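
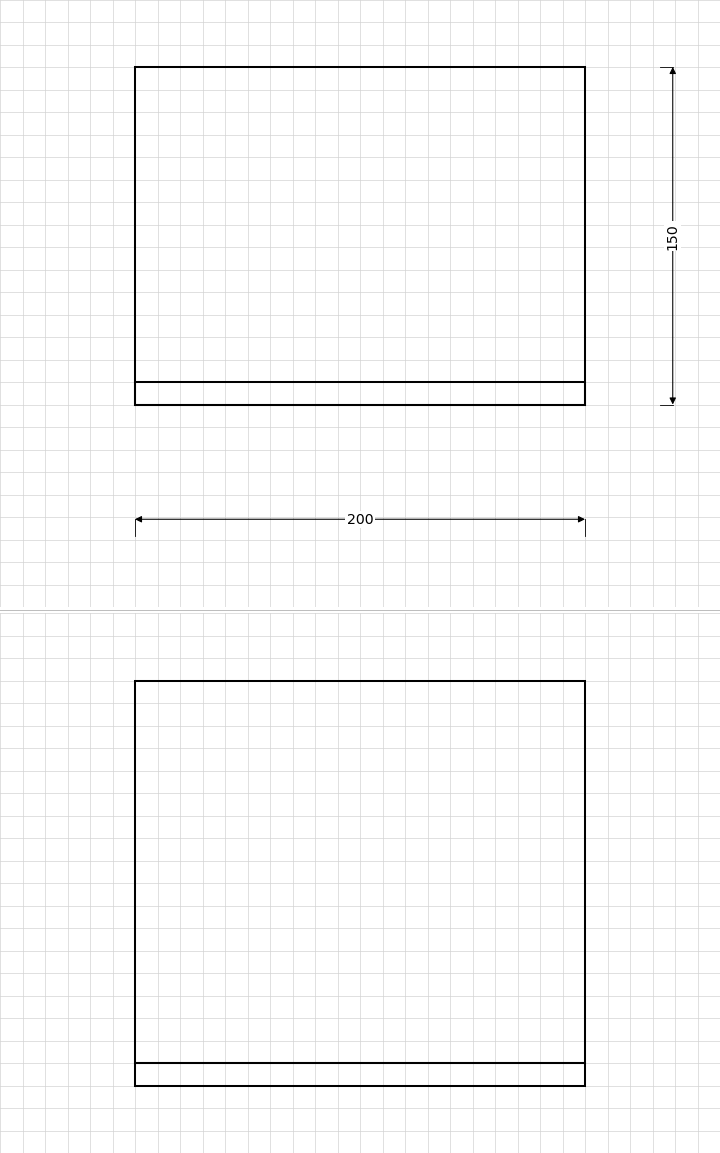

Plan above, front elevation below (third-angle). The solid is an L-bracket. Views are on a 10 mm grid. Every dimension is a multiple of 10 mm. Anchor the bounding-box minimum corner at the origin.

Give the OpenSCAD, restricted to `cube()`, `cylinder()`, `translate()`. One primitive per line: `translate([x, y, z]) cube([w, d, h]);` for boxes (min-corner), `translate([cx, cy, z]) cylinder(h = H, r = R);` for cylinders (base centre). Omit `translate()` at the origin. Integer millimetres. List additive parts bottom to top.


cube([200, 150, 10]);
translate([0, 0, 10]) cube([200, 10, 170]);


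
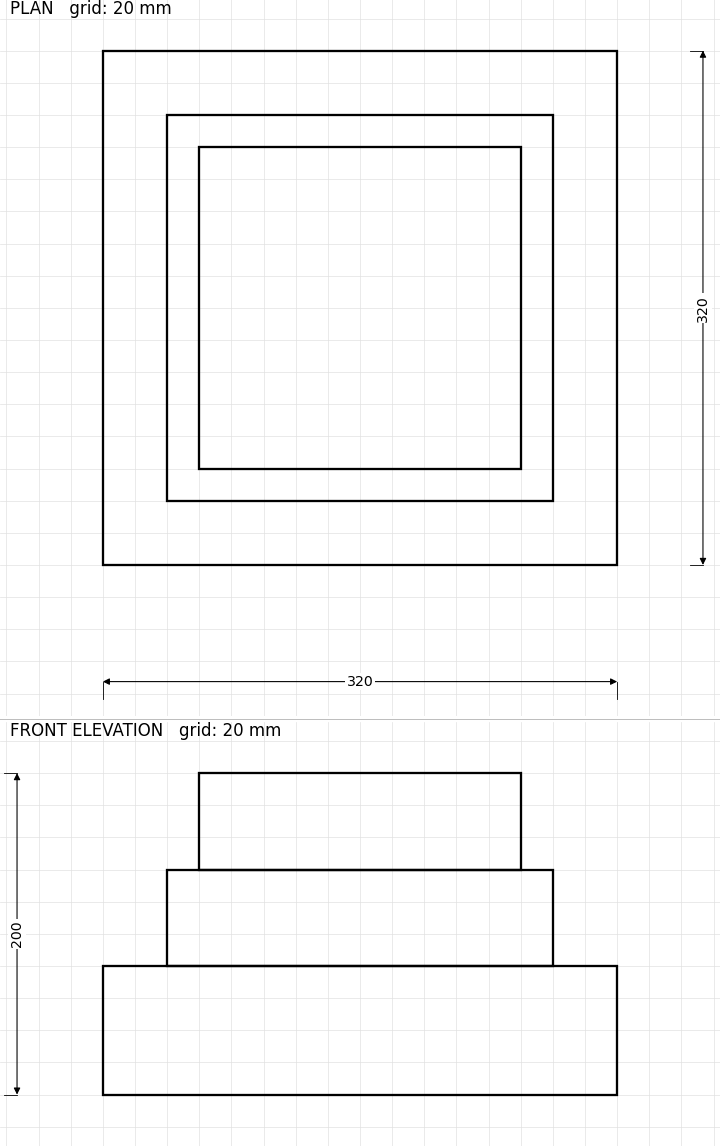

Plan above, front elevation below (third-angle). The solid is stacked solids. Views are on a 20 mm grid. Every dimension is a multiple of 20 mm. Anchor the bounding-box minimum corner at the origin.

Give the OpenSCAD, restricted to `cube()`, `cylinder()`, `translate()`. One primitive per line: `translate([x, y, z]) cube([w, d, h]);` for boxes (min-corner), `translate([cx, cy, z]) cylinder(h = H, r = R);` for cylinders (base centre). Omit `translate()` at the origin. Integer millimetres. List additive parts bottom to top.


cube([320, 320, 80]);
translate([40, 40, 80]) cube([240, 240, 60]);
translate([60, 60, 140]) cube([200, 200, 60]);


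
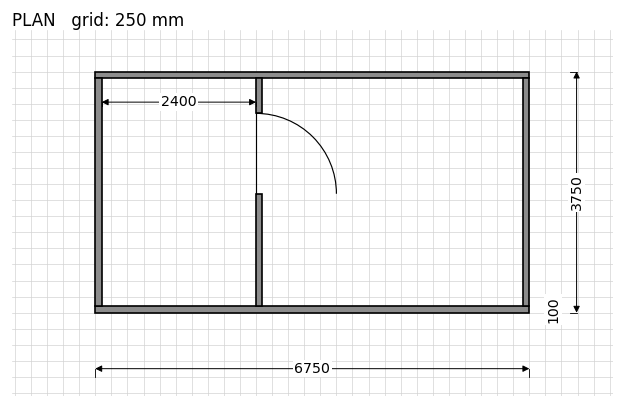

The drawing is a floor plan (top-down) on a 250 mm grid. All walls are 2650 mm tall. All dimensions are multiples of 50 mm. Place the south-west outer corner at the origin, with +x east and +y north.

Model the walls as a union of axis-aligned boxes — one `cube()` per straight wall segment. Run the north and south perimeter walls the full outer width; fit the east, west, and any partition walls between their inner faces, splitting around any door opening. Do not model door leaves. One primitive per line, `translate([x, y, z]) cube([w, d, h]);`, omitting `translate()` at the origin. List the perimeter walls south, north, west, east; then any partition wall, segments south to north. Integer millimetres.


cube([6750, 100, 2650]);
translate([0, 3650, 0]) cube([6750, 100, 2650]);
translate([0, 100, 0]) cube([100, 3550, 2650]);
translate([6650, 100, 0]) cube([100, 3550, 2650]);
translate([2500, 100, 0]) cube([100, 1750, 2650]);
translate([2500, 3100, 0]) cube([100, 550, 2650]);


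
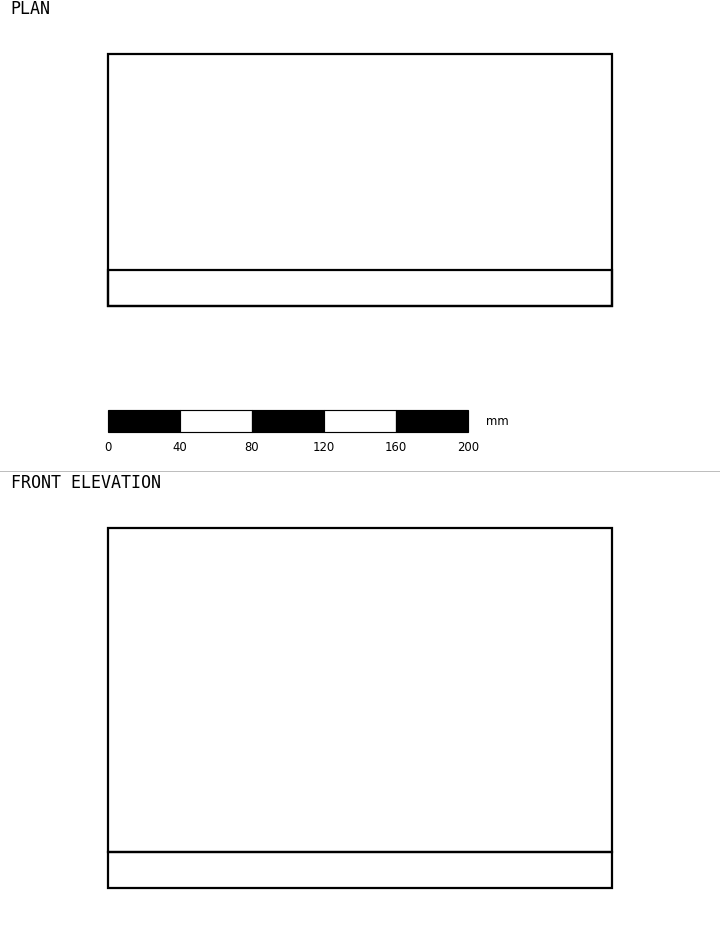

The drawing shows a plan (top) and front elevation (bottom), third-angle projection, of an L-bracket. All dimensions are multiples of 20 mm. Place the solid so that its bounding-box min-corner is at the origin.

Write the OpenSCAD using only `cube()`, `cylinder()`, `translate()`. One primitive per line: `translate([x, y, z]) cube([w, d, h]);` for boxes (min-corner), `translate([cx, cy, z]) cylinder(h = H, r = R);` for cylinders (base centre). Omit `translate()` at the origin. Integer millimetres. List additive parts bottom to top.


cube([280, 140, 20]);
translate([0, 0, 20]) cube([280, 20, 180]);


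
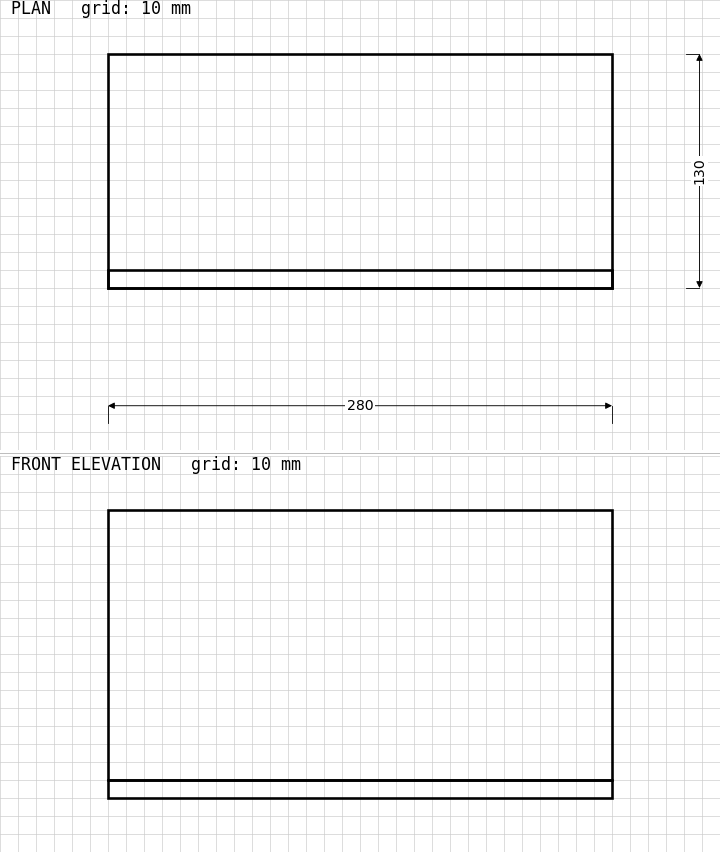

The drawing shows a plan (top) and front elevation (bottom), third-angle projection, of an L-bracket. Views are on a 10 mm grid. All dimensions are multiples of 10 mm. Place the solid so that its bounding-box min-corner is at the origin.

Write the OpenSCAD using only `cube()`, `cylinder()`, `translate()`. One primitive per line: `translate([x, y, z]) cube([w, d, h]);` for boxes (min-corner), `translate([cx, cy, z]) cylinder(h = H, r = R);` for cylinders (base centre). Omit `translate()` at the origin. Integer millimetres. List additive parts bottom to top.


cube([280, 130, 10]);
translate([0, 0, 10]) cube([280, 10, 150]);


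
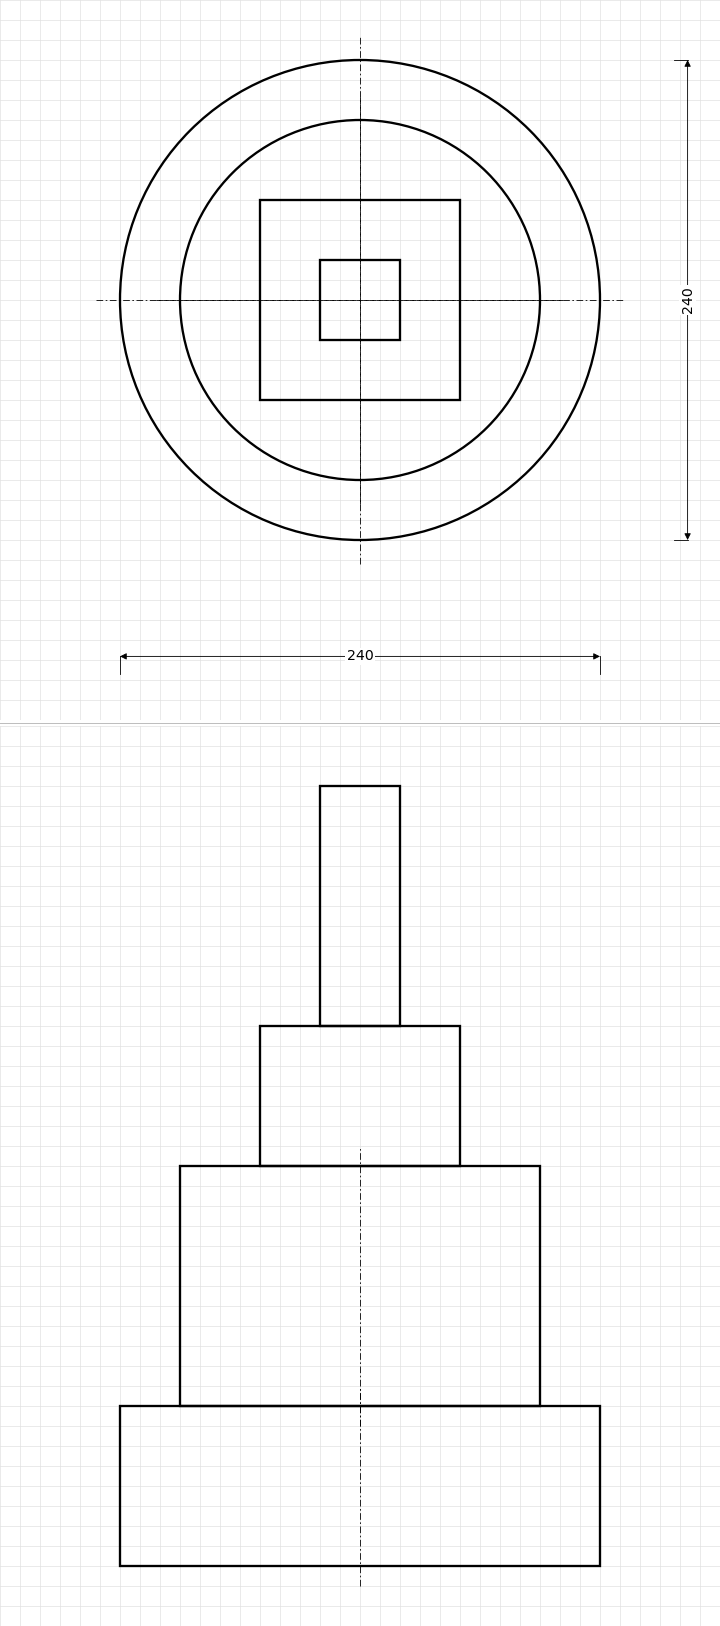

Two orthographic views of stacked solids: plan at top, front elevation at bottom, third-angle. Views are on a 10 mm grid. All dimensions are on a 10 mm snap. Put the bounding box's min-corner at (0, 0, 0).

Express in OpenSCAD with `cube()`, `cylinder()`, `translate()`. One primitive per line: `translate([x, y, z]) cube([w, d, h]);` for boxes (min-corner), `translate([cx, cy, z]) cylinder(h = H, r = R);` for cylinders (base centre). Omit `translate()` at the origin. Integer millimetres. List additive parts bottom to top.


translate([120, 120, 0]) cylinder(h = 80, r = 120);
translate([120, 120, 80]) cylinder(h = 120, r = 90);
translate([70, 70, 200]) cube([100, 100, 70]);
translate([100, 100, 270]) cube([40, 40, 120]);


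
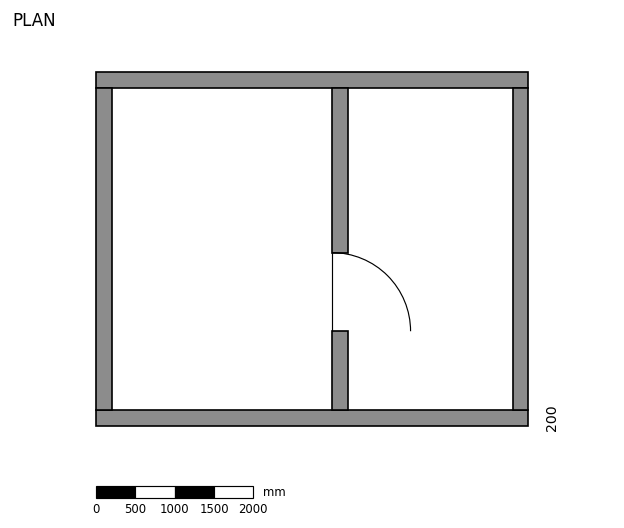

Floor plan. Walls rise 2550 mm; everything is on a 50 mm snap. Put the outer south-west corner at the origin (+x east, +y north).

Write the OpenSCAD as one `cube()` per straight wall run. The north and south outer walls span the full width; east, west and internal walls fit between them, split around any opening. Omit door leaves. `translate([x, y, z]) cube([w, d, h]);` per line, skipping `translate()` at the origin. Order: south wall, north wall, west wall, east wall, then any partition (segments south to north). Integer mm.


cube([5500, 200, 2550]);
translate([0, 4300, 0]) cube([5500, 200, 2550]);
translate([0, 200, 0]) cube([200, 4100, 2550]);
translate([5300, 200, 0]) cube([200, 4100, 2550]);
translate([3000, 200, 0]) cube([200, 1000, 2550]);
translate([3000, 2200, 0]) cube([200, 2100, 2550]);


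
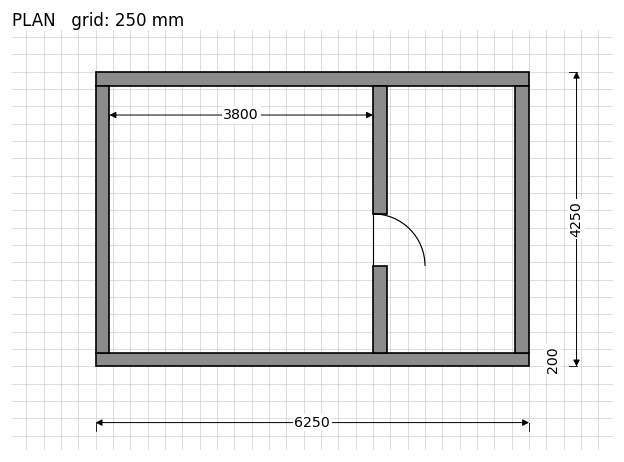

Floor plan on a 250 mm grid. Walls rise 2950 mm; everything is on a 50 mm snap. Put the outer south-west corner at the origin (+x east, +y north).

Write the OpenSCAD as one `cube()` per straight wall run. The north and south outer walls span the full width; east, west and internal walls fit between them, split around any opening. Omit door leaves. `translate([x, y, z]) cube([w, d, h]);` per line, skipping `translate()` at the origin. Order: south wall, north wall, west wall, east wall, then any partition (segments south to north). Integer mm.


cube([6250, 200, 2950]);
translate([0, 4050, 0]) cube([6250, 200, 2950]);
translate([0, 200, 0]) cube([200, 3850, 2950]);
translate([6050, 200, 0]) cube([200, 3850, 2950]);
translate([4000, 200, 0]) cube([200, 1250, 2950]);
translate([4000, 2200, 0]) cube([200, 1850, 2950]);


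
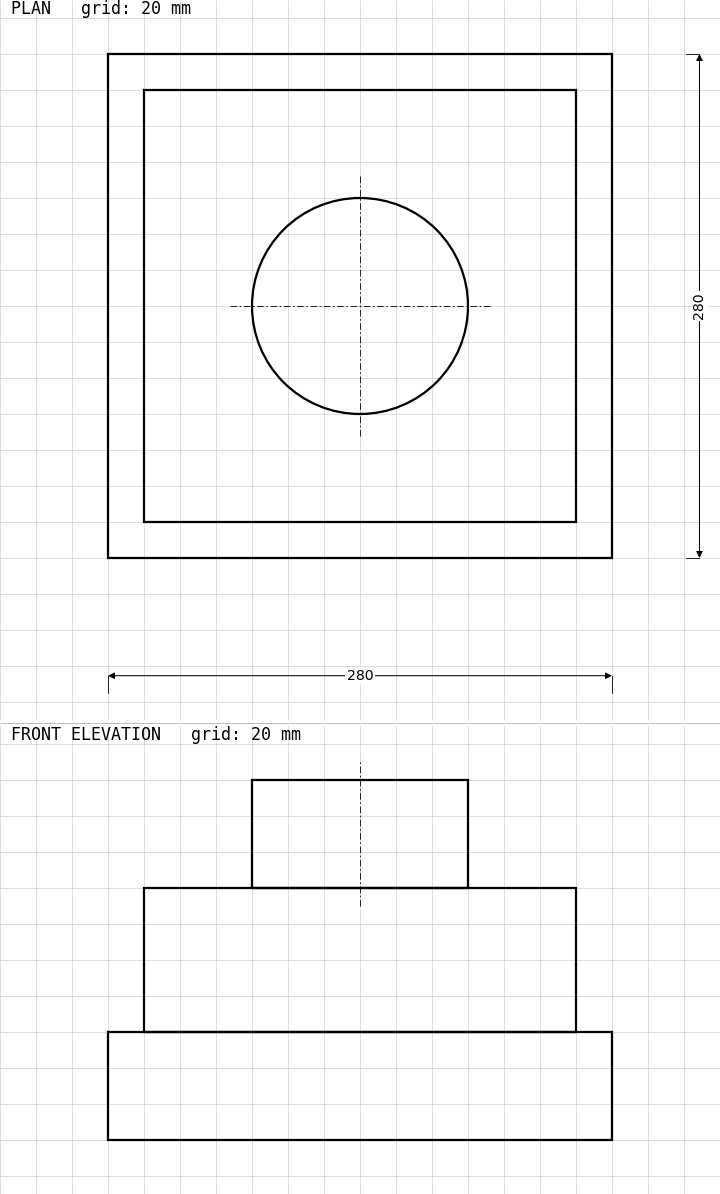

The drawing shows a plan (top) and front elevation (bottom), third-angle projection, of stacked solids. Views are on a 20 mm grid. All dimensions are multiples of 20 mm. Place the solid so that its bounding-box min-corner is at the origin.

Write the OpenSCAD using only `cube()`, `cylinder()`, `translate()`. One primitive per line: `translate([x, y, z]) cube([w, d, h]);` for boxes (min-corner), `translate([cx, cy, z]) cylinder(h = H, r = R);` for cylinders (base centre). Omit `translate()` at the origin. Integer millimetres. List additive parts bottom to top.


cube([280, 280, 60]);
translate([20, 20, 60]) cube([240, 240, 80]);
translate([140, 140, 140]) cylinder(h = 60, r = 60);


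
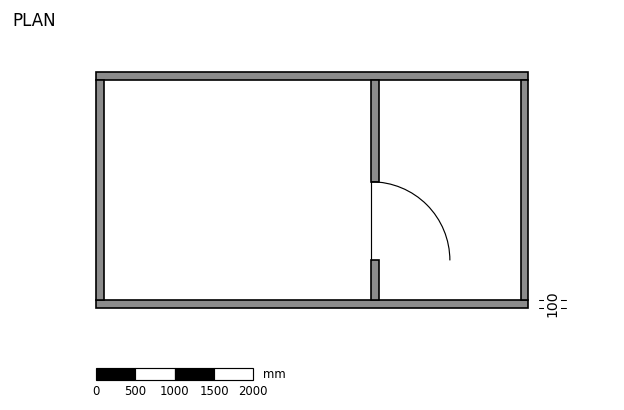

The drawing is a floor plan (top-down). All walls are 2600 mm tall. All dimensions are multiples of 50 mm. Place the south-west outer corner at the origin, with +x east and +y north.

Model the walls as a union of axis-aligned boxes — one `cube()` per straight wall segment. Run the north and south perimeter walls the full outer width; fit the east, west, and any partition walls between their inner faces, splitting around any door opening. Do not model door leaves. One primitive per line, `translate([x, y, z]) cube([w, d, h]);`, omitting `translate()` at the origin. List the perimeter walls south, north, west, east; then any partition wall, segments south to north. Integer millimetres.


cube([5500, 100, 2600]);
translate([0, 2900, 0]) cube([5500, 100, 2600]);
translate([0, 100, 0]) cube([100, 2800, 2600]);
translate([5400, 100, 0]) cube([100, 2800, 2600]);
translate([3500, 100, 0]) cube([100, 500, 2600]);
translate([3500, 1600, 0]) cube([100, 1300, 2600]);


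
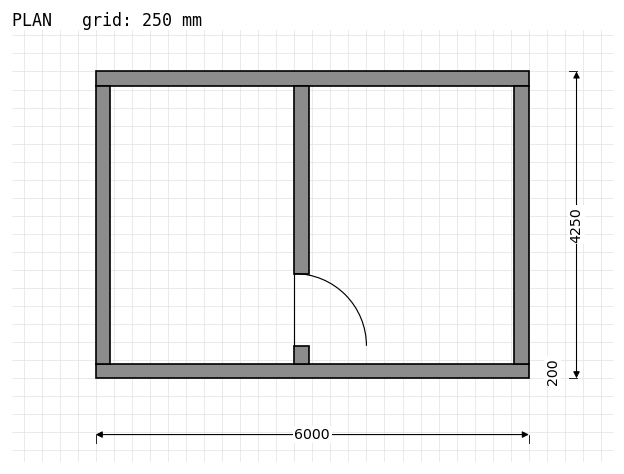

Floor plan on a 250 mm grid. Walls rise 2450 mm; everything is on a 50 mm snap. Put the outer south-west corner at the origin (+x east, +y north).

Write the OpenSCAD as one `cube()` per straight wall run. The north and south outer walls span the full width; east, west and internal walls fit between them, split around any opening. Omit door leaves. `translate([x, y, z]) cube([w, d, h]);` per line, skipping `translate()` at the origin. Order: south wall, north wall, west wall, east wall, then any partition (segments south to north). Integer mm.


cube([6000, 200, 2450]);
translate([0, 4050, 0]) cube([6000, 200, 2450]);
translate([0, 200, 0]) cube([200, 3850, 2450]);
translate([5800, 200, 0]) cube([200, 3850, 2450]);
translate([2750, 200, 0]) cube([200, 250, 2450]);
translate([2750, 1450, 0]) cube([200, 2600, 2450]);


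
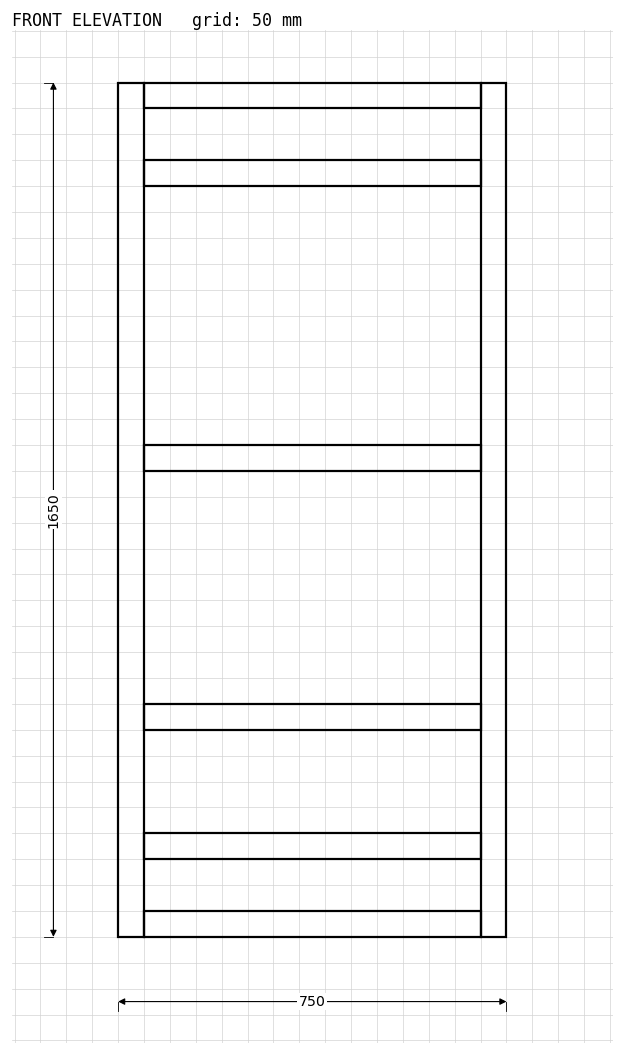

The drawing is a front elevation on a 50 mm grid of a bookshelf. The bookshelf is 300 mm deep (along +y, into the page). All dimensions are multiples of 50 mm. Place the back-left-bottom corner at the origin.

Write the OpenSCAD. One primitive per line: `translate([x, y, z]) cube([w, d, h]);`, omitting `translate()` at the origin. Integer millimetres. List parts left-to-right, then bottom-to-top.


cube([50, 300, 1650]);
translate([50, 0, 0]) cube([650, 300, 50]);
translate([50, 0, 150]) cube([650, 300, 50]);
translate([50, 0, 400]) cube([650, 300, 50]);
translate([50, 0, 900]) cube([650, 300, 50]);
translate([50, 0, 1450]) cube([650, 300, 50]);
translate([50, 0, 1600]) cube([650, 300, 50]);
translate([700, 0, 0]) cube([50, 300, 1650]);


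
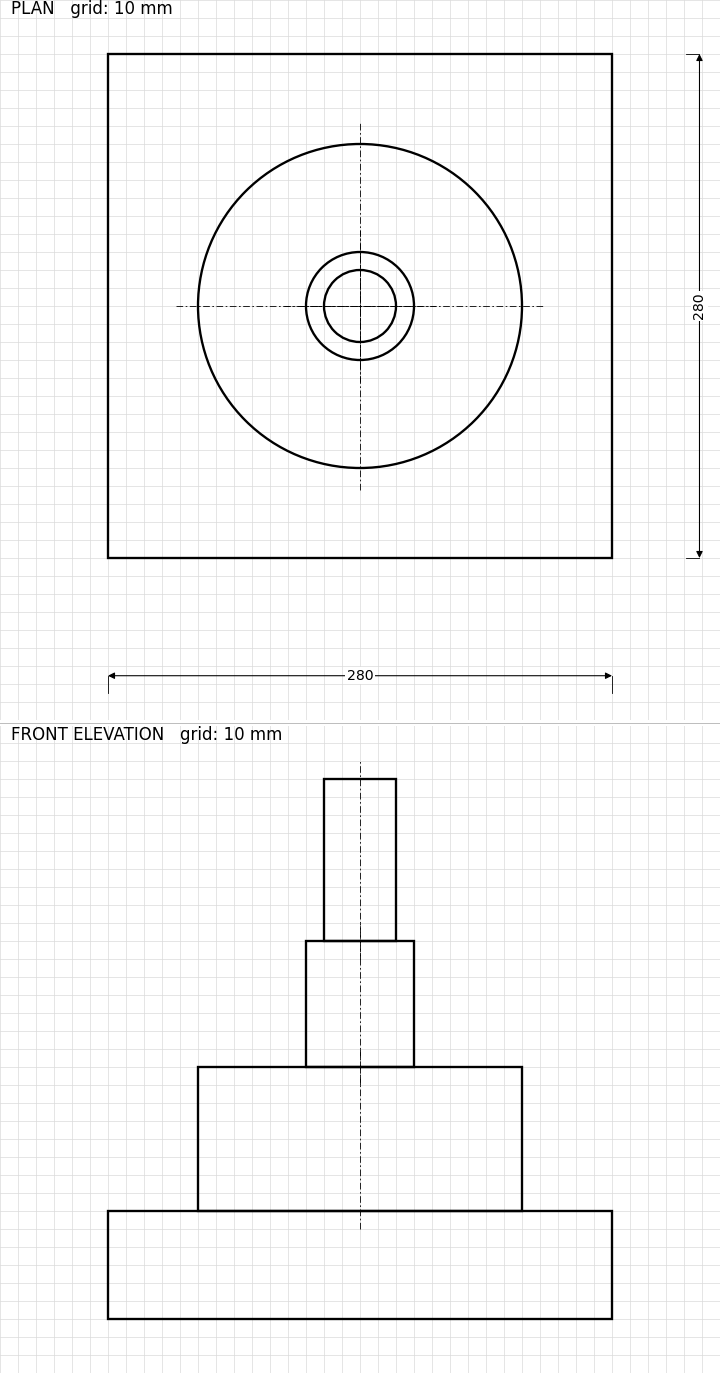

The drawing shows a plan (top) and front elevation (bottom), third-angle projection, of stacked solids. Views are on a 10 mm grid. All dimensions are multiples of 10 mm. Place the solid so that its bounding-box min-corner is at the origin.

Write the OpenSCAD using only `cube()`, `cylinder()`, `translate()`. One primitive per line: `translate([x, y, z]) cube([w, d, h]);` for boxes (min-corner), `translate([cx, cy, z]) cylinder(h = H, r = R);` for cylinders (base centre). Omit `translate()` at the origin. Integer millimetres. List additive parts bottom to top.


cube([280, 280, 60]);
translate([140, 140, 60]) cylinder(h = 80, r = 90);
translate([140, 140, 140]) cylinder(h = 70, r = 30);
translate([140, 140, 210]) cylinder(h = 90, r = 20);


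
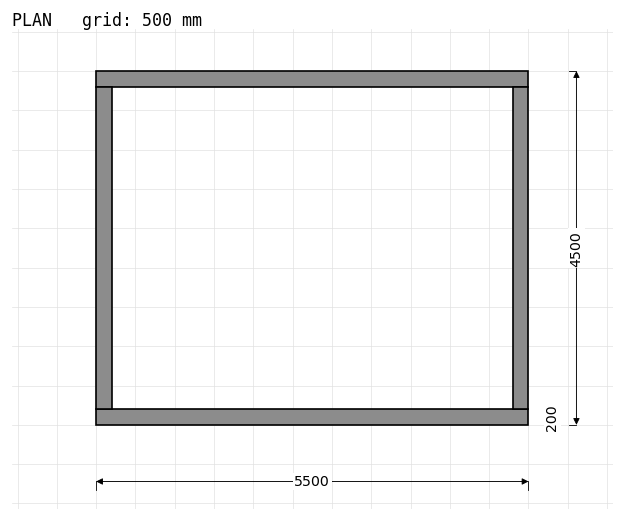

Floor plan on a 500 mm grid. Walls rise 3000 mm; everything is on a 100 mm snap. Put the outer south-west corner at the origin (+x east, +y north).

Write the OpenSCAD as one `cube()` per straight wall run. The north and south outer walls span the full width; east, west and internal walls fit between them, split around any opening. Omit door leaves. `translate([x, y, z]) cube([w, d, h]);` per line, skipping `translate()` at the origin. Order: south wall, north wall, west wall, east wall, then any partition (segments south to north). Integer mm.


cube([5500, 200, 3000]);
translate([0, 4300, 0]) cube([5500, 200, 3000]);
translate([0, 200, 0]) cube([200, 4100, 3000]);
translate([5300, 200, 0]) cube([200, 4100, 3000]);


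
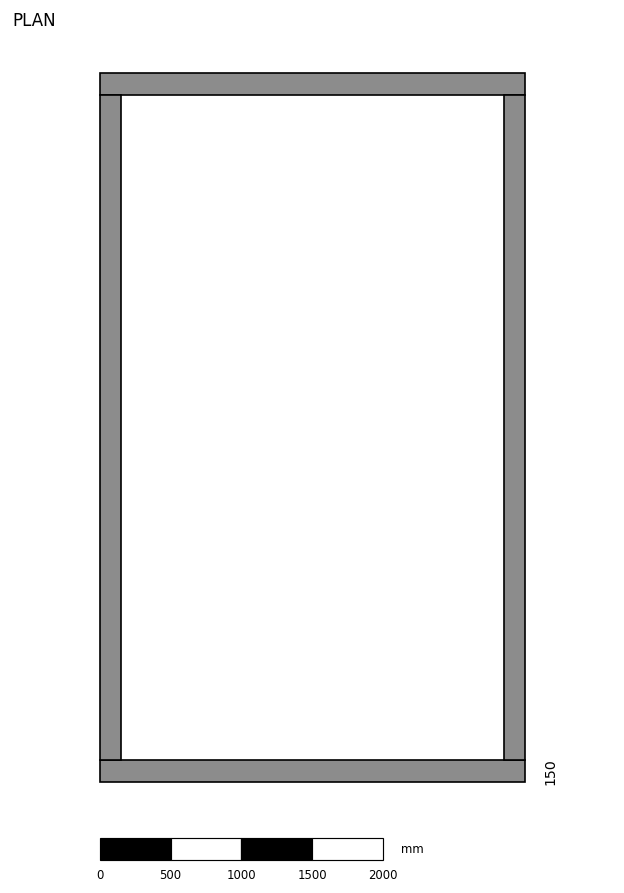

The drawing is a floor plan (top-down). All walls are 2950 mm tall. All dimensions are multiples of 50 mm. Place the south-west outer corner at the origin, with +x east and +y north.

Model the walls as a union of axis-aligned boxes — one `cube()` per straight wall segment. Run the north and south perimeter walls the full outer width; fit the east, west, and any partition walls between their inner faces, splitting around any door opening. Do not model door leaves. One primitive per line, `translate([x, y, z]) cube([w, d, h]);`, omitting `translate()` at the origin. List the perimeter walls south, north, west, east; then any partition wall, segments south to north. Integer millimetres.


cube([3000, 150, 2950]);
translate([0, 4850, 0]) cube([3000, 150, 2950]);
translate([0, 150, 0]) cube([150, 4700, 2950]);
translate([2850, 150, 0]) cube([150, 4700, 2950]);


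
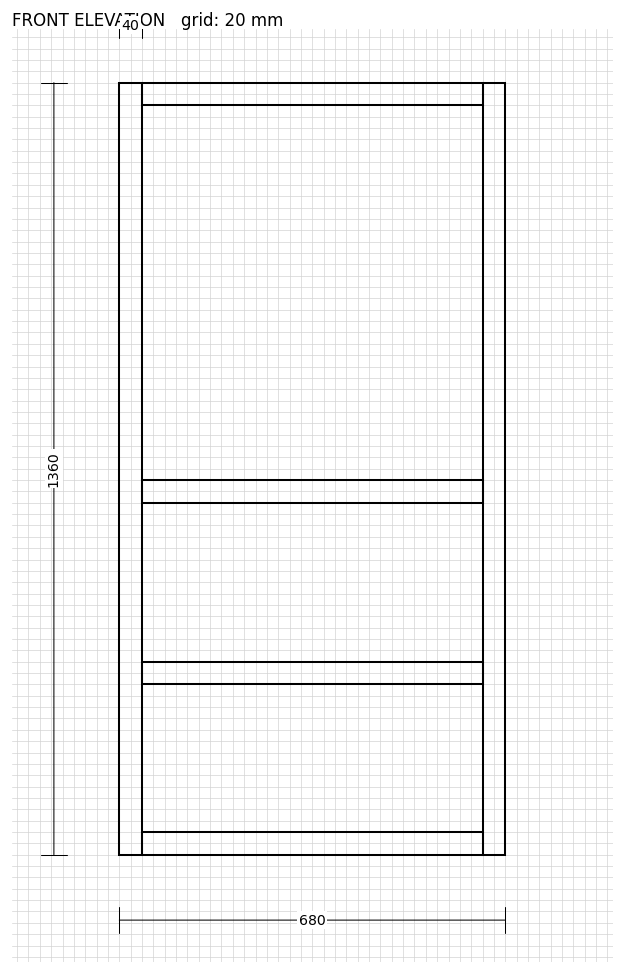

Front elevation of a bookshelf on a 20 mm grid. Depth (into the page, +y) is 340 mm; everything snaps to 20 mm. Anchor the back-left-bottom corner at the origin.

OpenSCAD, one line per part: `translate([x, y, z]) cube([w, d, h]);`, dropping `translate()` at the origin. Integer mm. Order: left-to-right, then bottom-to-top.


cube([40, 340, 1360]);
translate([40, 0, 0]) cube([600, 340, 40]);
translate([40, 0, 300]) cube([600, 340, 40]);
translate([40, 0, 620]) cube([600, 340, 40]);
translate([40, 0, 1320]) cube([600, 340, 40]);
translate([640, 0, 0]) cube([40, 340, 1360]);


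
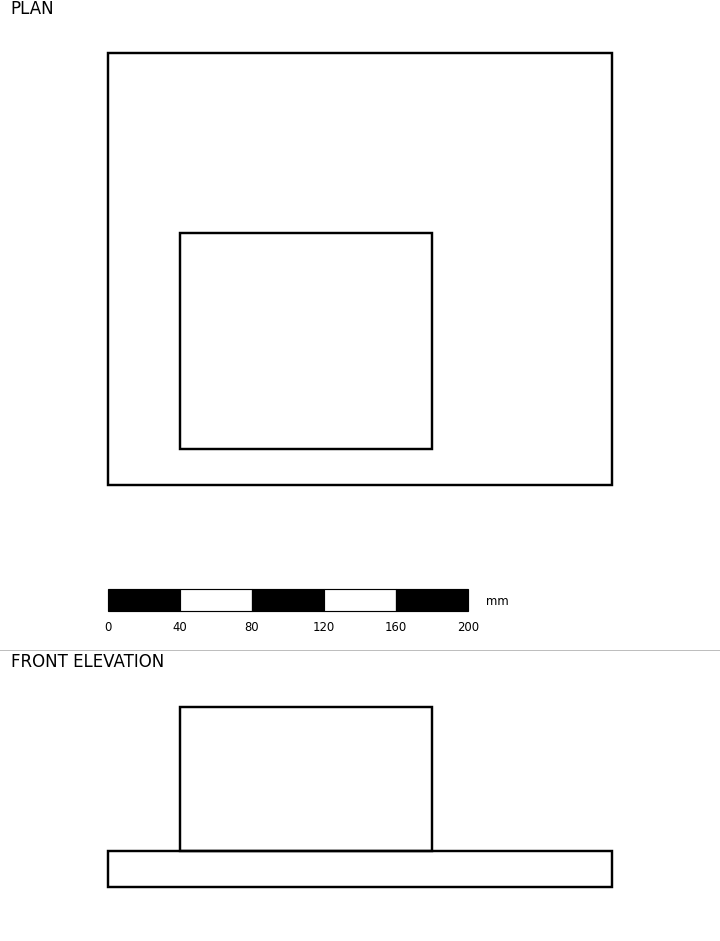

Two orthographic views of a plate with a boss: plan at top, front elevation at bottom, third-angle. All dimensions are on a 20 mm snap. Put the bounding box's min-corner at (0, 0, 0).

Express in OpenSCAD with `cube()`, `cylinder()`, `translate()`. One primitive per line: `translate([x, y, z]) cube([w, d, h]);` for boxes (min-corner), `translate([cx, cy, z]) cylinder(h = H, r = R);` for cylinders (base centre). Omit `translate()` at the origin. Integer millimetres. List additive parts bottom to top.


cube([280, 240, 20]);
translate([40, 20, 20]) cube([140, 120, 80]);


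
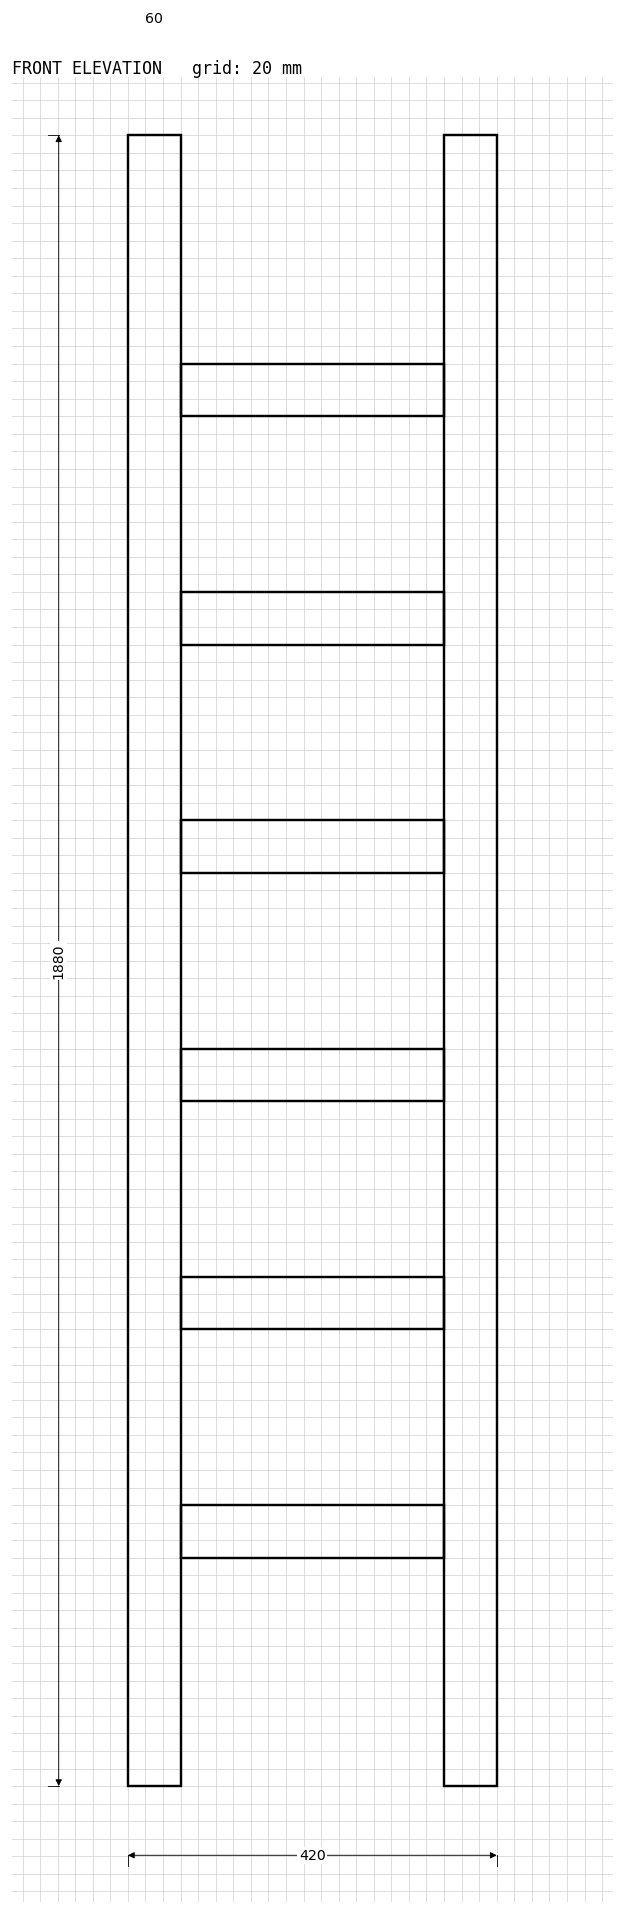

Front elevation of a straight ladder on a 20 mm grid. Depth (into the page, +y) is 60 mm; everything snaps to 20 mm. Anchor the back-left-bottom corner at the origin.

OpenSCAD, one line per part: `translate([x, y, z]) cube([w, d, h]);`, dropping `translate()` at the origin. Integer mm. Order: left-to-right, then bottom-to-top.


cube([60, 60, 1880]);
translate([60, 0, 260]) cube([300, 60, 60]);
translate([60, 0, 520]) cube([300, 60, 60]);
translate([60, 0, 780]) cube([300, 60, 60]);
translate([60, 0, 1040]) cube([300, 60, 60]);
translate([60, 0, 1300]) cube([300, 60, 60]);
translate([60, 0, 1560]) cube([300, 60, 60]);
translate([360, 0, 0]) cube([60, 60, 1880]);


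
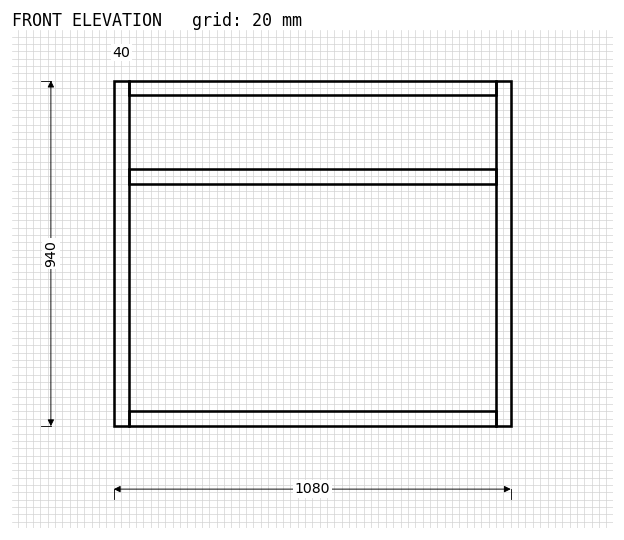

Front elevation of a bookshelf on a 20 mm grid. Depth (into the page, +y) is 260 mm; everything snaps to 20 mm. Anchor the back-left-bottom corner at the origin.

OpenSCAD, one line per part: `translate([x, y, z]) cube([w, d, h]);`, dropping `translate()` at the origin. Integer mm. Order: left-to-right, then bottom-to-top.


cube([40, 260, 940]);
translate([40, 0, 0]) cube([1000, 260, 40]);
translate([40, 0, 660]) cube([1000, 260, 40]);
translate([40, 0, 900]) cube([1000, 260, 40]);
translate([1040, 0, 0]) cube([40, 260, 940]);


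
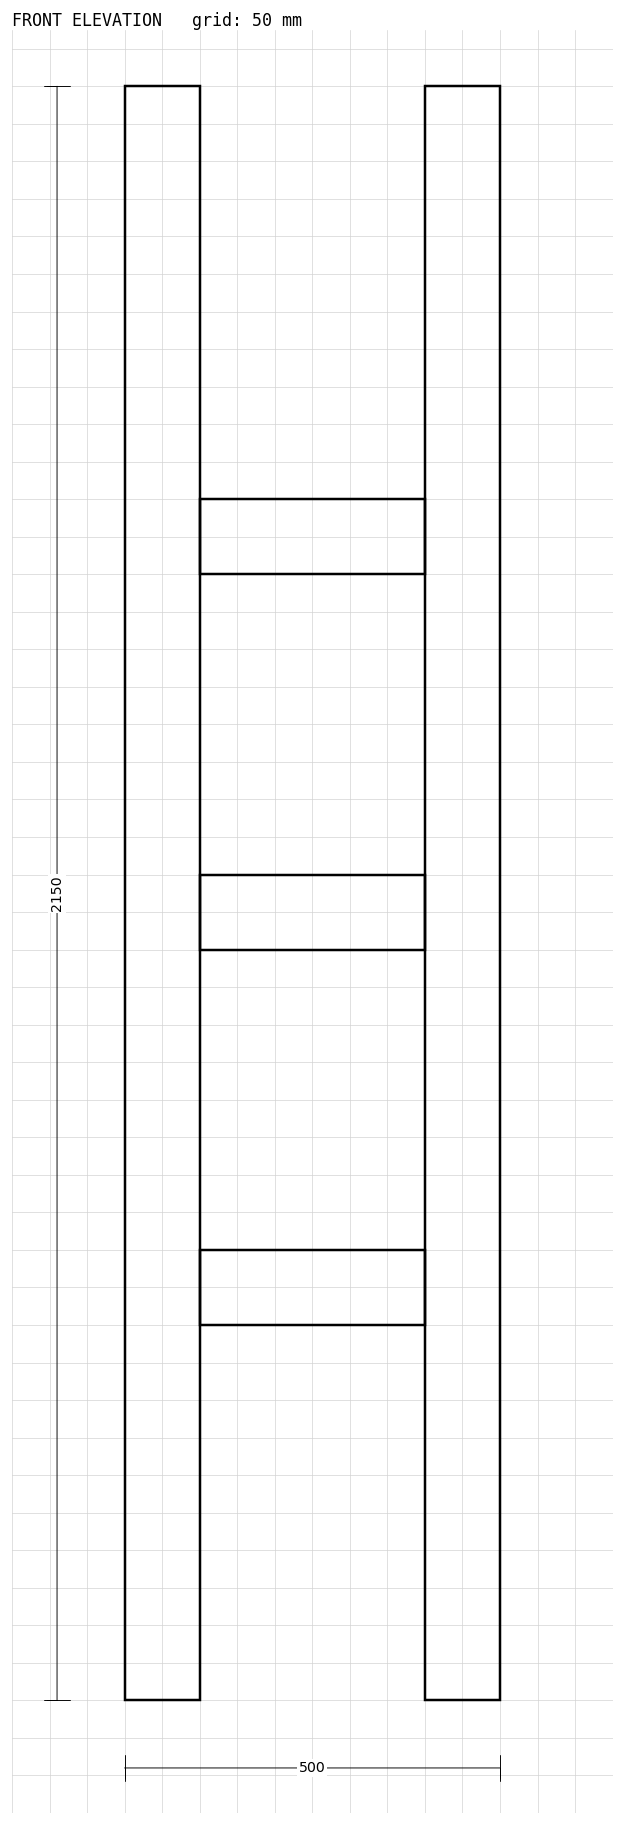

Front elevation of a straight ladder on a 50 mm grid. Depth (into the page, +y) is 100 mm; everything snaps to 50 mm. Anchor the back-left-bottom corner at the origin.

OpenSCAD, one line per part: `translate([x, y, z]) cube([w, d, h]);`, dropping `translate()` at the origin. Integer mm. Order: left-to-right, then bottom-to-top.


cube([100, 100, 2150]);
translate([100, 0, 500]) cube([300, 100, 100]);
translate([100, 0, 1000]) cube([300, 100, 100]);
translate([100, 0, 1500]) cube([300, 100, 100]);
translate([400, 0, 0]) cube([100, 100, 2150]);


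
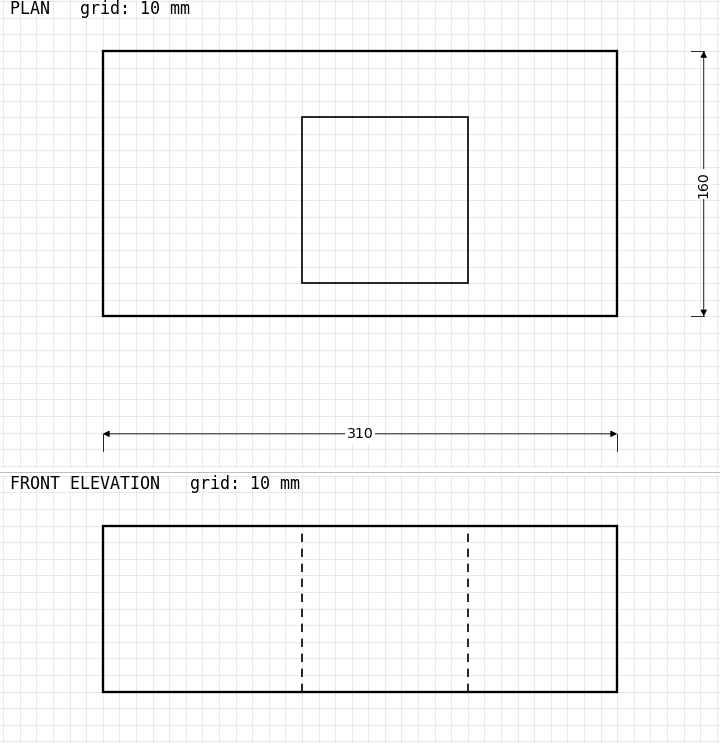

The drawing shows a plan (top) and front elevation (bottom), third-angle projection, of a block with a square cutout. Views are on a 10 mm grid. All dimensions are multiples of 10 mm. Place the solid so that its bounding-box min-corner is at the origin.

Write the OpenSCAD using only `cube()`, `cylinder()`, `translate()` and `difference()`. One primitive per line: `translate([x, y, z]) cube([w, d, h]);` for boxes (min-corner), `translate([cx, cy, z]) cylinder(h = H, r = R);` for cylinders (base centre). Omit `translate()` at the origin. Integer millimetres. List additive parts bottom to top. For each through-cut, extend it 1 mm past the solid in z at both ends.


difference() {
  cube([310, 160, 100]);
  translate([120, 20, -1]) cube([100, 100, 102]);
}


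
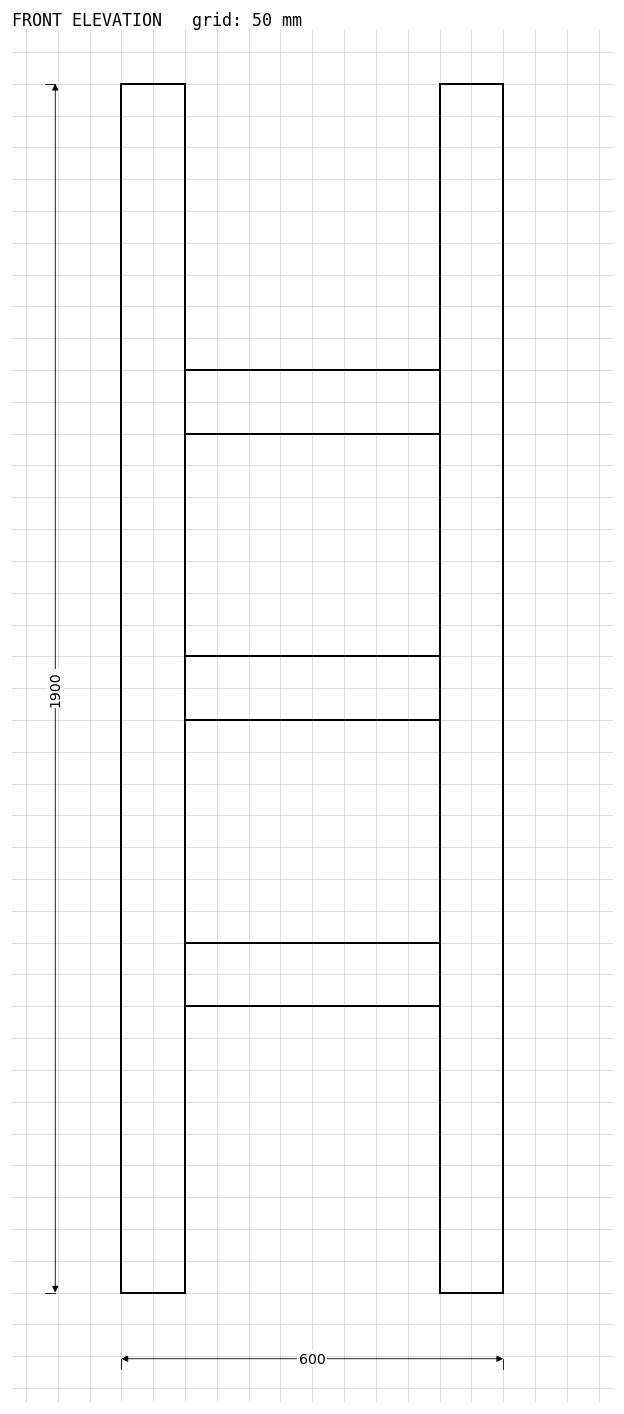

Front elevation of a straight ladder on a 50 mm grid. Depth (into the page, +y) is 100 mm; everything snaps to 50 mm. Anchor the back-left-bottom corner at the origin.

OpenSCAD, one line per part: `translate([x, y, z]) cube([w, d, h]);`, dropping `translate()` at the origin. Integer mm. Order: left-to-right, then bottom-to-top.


cube([100, 100, 1900]);
translate([100, 0, 450]) cube([400, 100, 100]);
translate([100, 0, 900]) cube([400, 100, 100]);
translate([100, 0, 1350]) cube([400, 100, 100]);
translate([500, 0, 0]) cube([100, 100, 1900]);


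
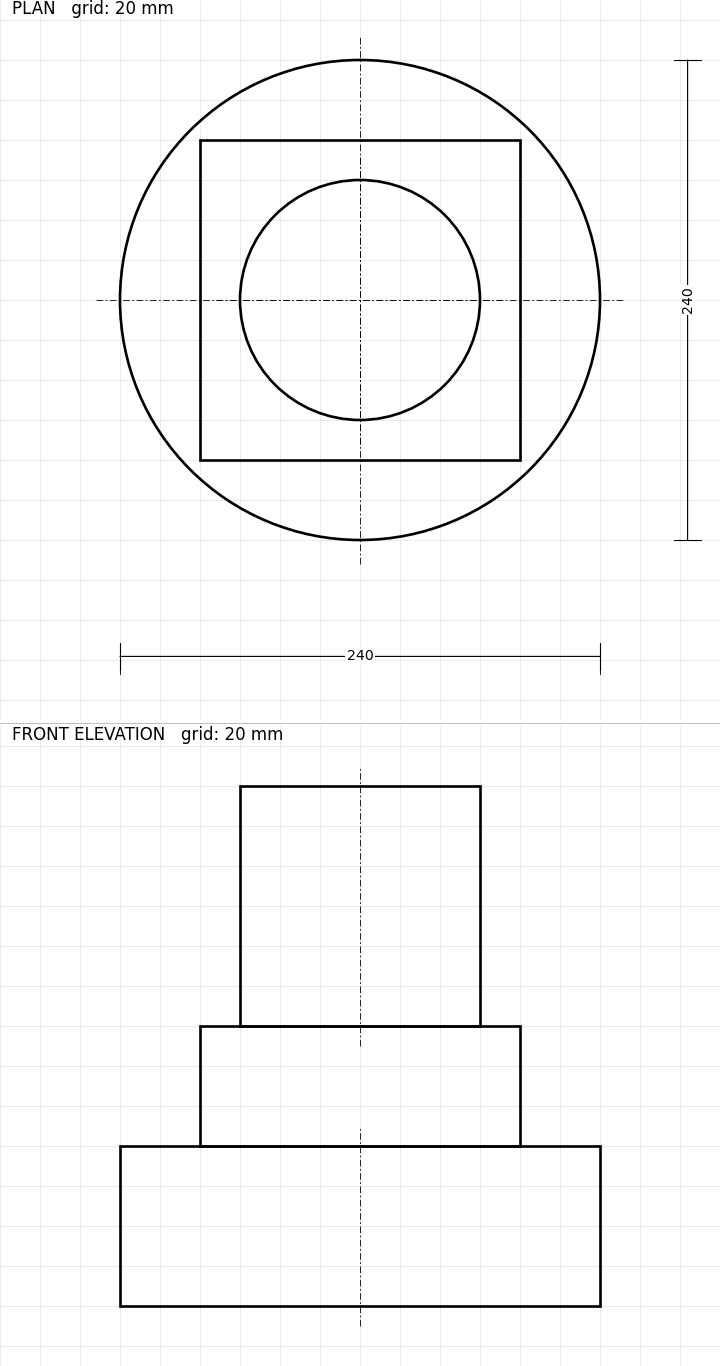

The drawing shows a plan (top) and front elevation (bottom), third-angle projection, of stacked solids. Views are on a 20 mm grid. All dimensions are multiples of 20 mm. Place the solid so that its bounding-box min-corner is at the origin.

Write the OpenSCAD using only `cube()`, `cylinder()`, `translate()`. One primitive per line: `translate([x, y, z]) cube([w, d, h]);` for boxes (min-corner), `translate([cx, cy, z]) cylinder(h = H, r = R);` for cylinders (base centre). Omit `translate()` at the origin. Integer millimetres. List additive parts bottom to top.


translate([120, 120, 0]) cylinder(h = 80, r = 120);
translate([40, 40, 80]) cube([160, 160, 60]);
translate([120, 120, 140]) cylinder(h = 120, r = 60);


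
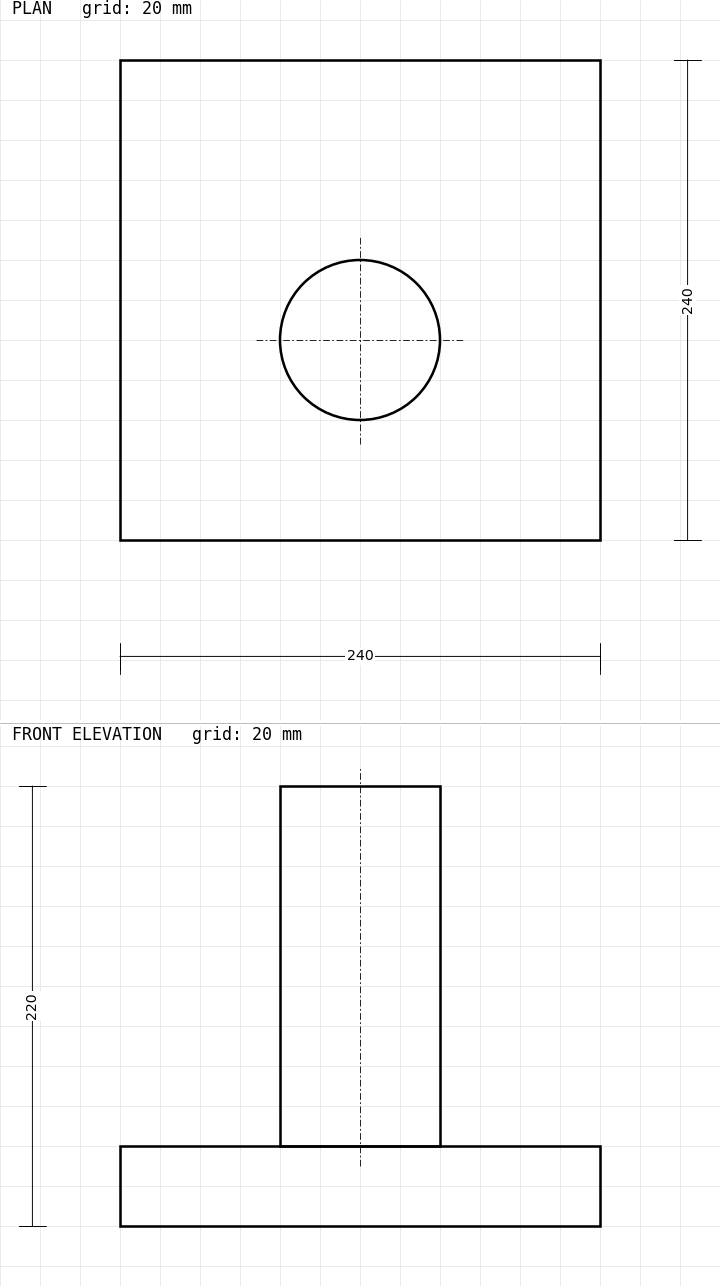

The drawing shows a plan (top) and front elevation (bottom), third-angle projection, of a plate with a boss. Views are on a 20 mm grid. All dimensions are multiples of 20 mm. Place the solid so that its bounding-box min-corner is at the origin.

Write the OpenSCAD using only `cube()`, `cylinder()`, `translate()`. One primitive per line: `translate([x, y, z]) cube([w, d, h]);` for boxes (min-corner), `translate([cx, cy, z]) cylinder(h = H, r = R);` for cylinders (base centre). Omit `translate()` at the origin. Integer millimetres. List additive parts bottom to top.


cube([240, 240, 40]);
translate([120, 100, 40]) cylinder(h = 180, r = 40);


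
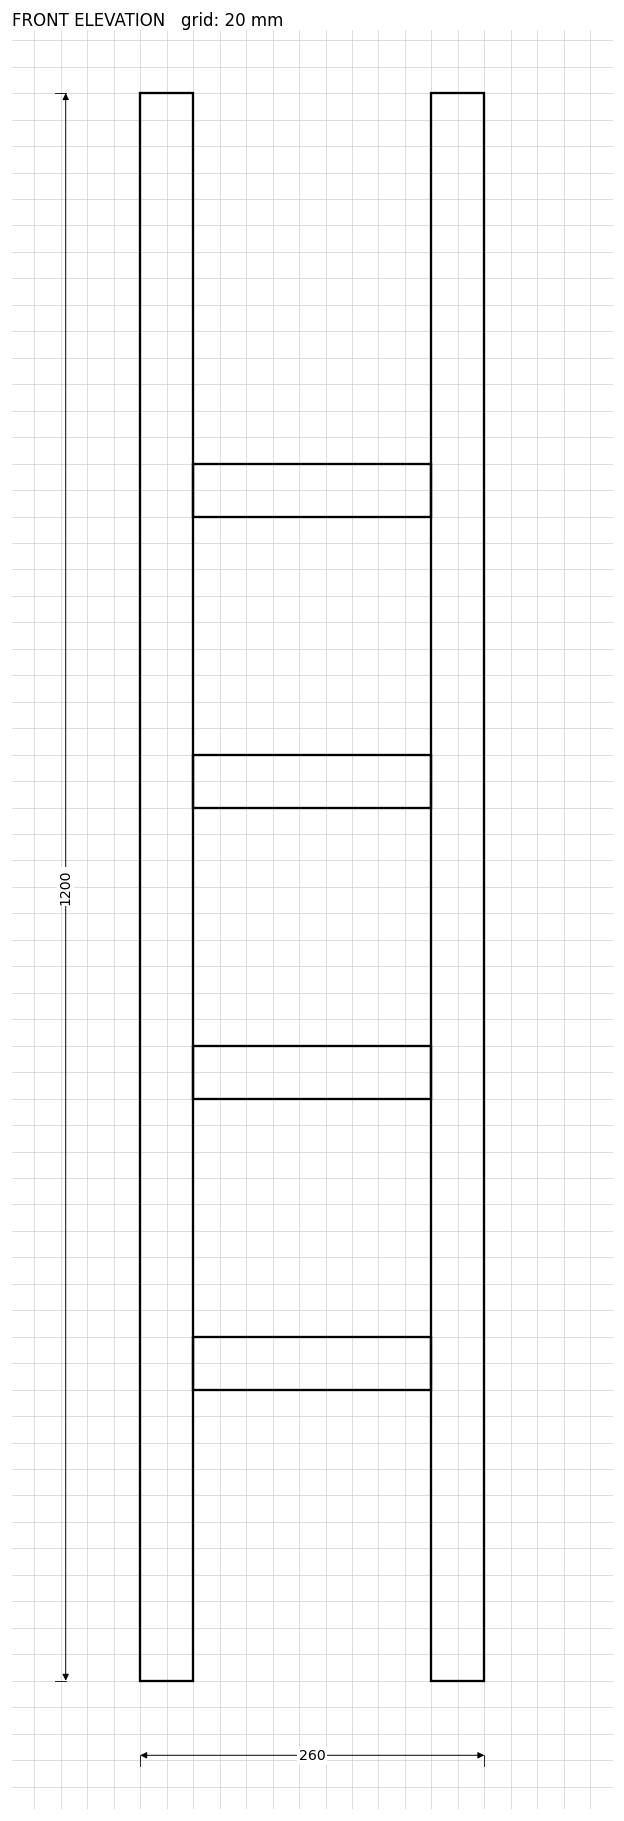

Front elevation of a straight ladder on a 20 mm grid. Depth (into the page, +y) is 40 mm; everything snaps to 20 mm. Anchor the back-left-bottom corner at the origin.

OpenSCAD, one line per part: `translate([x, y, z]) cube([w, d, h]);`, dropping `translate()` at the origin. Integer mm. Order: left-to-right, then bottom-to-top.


cube([40, 40, 1200]);
translate([40, 0, 220]) cube([180, 40, 40]);
translate([40, 0, 440]) cube([180, 40, 40]);
translate([40, 0, 660]) cube([180, 40, 40]);
translate([40, 0, 880]) cube([180, 40, 40]);
translate([220, 0, 0]) cube([40, 40, 1200]);


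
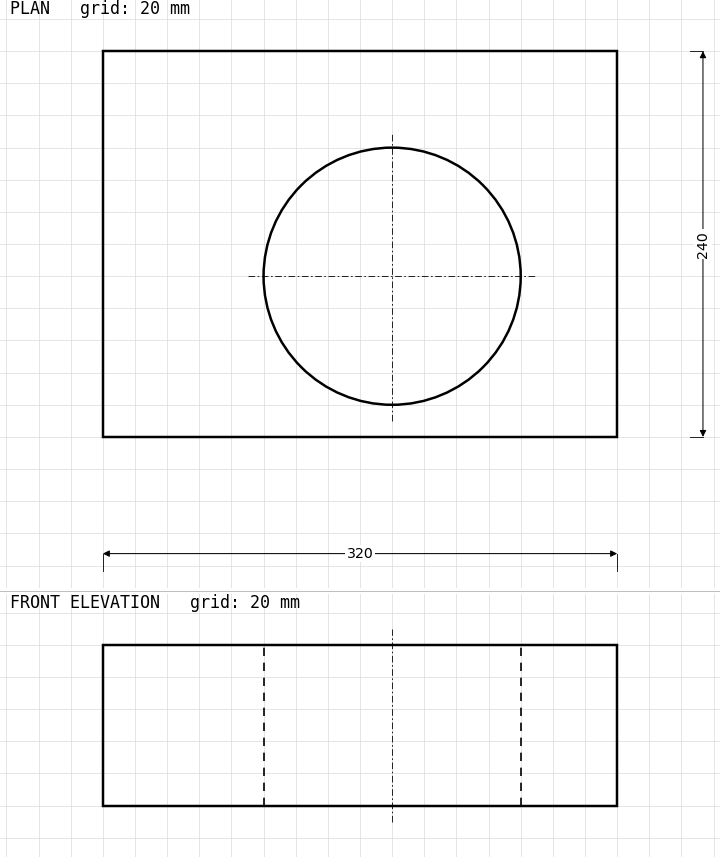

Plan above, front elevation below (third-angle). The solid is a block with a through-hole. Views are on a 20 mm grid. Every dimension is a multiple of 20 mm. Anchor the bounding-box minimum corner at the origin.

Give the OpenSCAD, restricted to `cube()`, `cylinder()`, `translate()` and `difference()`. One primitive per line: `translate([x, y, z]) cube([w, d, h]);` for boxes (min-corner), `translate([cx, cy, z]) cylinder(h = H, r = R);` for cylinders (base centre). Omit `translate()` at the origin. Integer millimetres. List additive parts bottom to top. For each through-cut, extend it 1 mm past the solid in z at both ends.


difference() {
  cube([320, 240, 100]);
  translate([180, 100, -1]) cylinder(h = 102, r = 80);
}


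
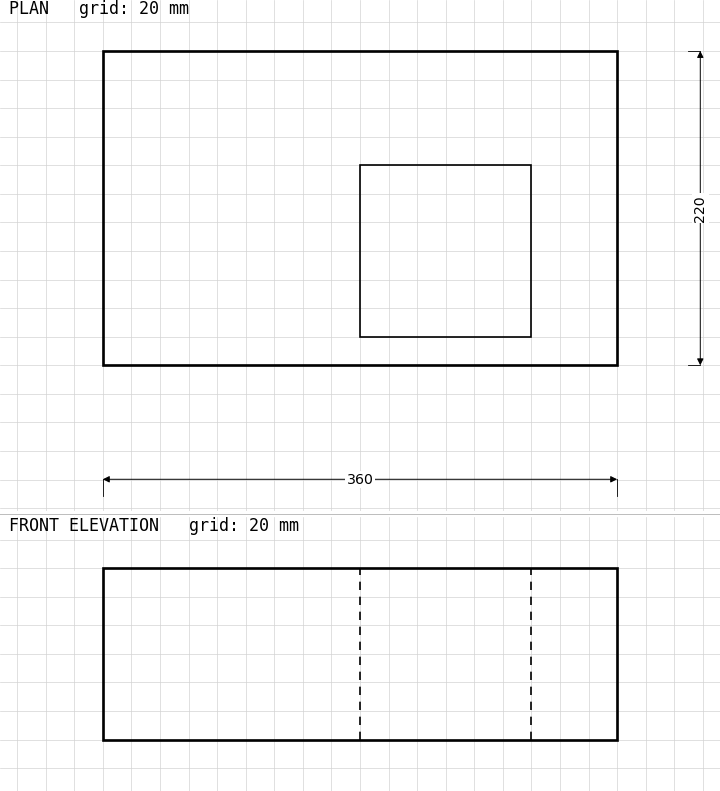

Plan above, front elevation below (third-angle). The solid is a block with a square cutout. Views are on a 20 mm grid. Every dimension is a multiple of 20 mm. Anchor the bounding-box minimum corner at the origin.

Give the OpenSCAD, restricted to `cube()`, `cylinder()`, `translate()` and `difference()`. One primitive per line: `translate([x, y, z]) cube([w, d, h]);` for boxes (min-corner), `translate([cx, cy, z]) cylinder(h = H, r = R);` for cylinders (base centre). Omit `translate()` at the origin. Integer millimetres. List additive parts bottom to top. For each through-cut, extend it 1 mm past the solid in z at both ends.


difference() {
  cube([360, 220, 120]);
  translate([180, 20, -1]) cube([120, 120, 122]);
}


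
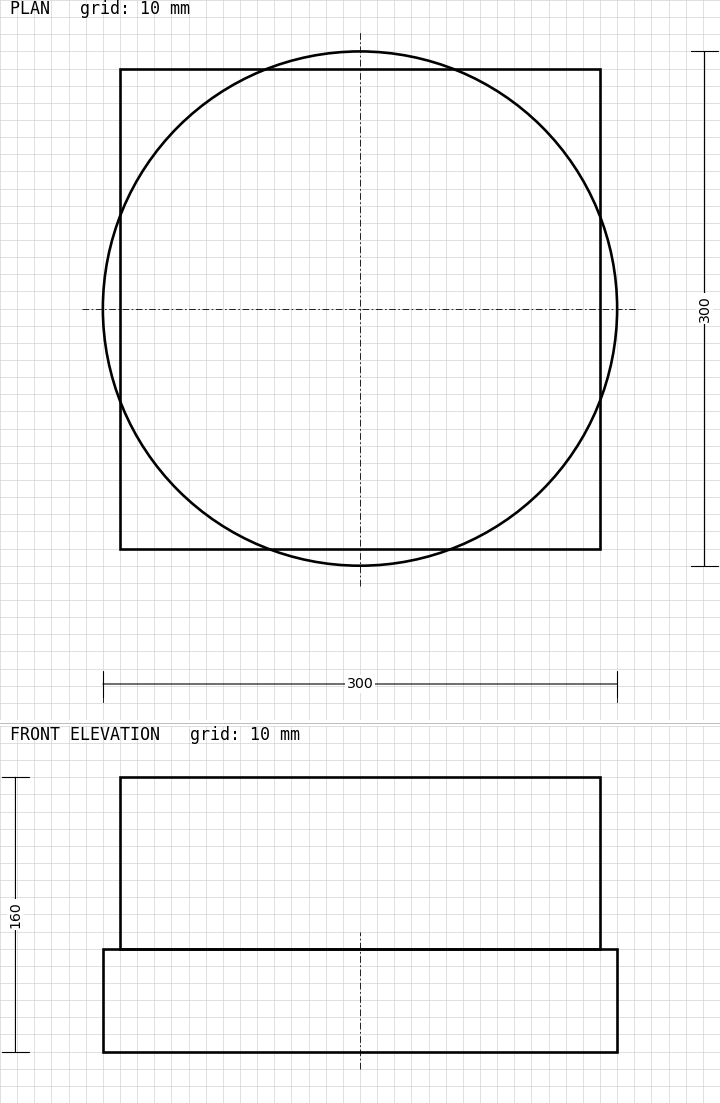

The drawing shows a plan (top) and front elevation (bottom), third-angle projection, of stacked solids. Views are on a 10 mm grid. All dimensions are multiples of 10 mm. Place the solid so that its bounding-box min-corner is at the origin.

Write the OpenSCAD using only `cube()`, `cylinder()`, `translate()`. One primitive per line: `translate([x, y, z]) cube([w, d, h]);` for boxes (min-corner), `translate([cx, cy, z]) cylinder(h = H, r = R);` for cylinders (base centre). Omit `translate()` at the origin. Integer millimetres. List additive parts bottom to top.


translate([150, 150, 0]) cylinder(h = 60, r = 150);
translate([10, 10, 60]) cube([280, 280, 100]);


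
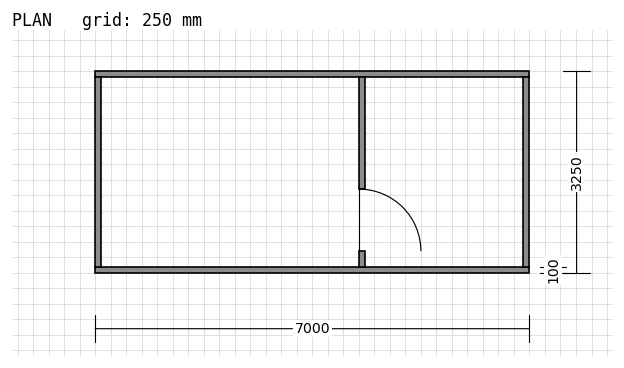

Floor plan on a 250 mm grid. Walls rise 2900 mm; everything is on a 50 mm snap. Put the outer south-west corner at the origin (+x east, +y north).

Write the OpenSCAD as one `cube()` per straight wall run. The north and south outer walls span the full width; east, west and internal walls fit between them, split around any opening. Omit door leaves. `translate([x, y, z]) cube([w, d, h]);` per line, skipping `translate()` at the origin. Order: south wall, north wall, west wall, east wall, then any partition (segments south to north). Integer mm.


cube([7000, 100, 2900]);
translate([0, 3150, 0]) cube([7000, 100, 2900]);
translate([0, 100, 0]) cube([100, 3050, 2900]);
translate([6900, 100, 0]) cube([100, 3050, 2900]);
translate([4250, 100, 0]) cube([100, 250, 2900]);
translate([4250, 1350, 0]) cube([100, 1800, 2900]);


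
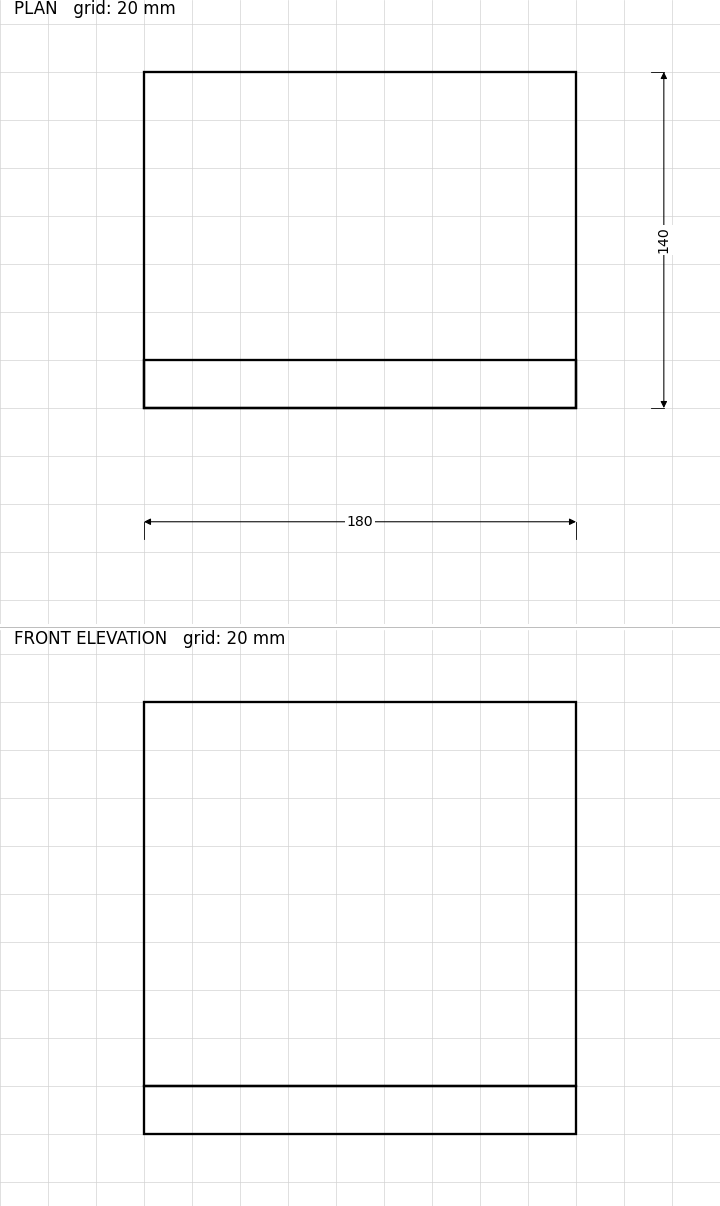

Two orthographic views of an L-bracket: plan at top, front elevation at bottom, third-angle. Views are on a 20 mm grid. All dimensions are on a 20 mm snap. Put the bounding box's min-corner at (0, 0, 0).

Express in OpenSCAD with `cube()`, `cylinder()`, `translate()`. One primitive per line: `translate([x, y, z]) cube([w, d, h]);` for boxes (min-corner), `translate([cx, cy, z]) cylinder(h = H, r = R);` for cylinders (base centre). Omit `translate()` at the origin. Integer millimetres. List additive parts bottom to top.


cube([180, 140, 20]);
translate([0, 0, 20]) cube([180, 20, 160]);


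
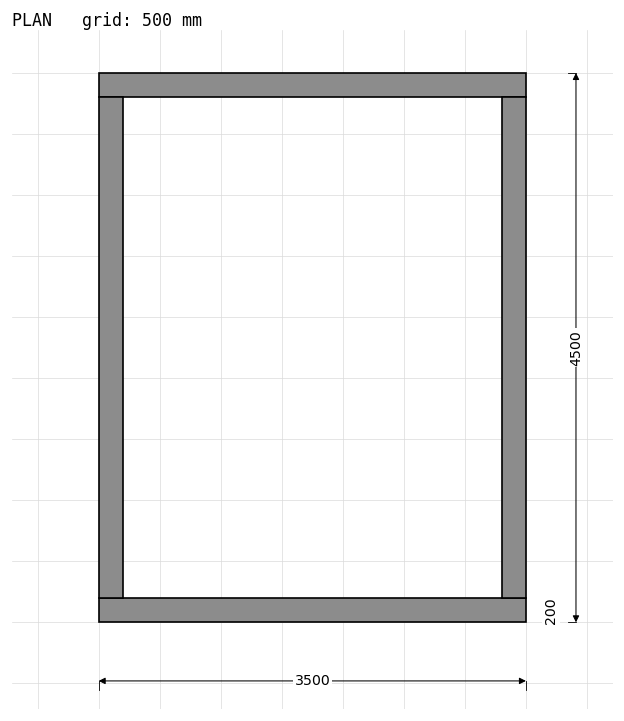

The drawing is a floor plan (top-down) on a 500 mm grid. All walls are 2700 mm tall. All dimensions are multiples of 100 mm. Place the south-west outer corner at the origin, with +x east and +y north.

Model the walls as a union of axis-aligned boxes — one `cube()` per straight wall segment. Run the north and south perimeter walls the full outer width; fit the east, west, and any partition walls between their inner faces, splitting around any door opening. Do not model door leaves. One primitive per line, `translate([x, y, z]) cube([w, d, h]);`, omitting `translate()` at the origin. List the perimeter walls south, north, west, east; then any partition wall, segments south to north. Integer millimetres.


cube([3500, 200, 2700]);
translate([0, 4300, 0]) cube([3500, 200, 2700]);
translate([0, 200, 0]) cube([200, 4100, 2700]);
translate([3300, 200, 0]) cube([200, 4100, 2700]);


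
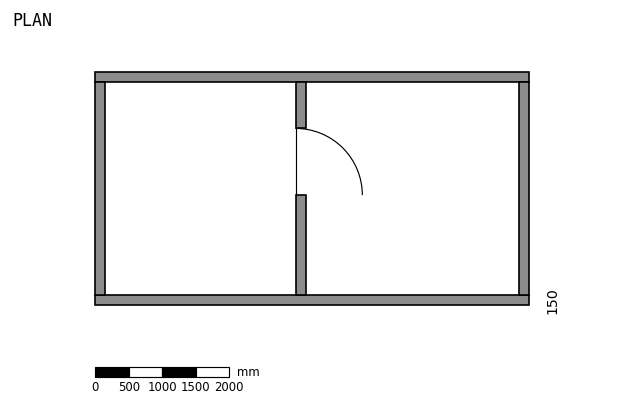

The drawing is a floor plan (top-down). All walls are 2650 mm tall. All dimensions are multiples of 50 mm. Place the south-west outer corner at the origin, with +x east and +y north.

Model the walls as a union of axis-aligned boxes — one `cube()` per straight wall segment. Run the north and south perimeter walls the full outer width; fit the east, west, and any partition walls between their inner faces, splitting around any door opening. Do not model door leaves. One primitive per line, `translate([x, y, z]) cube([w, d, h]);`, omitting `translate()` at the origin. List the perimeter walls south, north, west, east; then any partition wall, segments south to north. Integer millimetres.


cube([6500, 150, 2650]);
translate([0, 3350, 0]) cube([6500, 150, 2650]);
translate([0, 150, 0]) cube([150, 3200, 2650]);
translate([6350, 150, 0]) cube([150, 3200, 2650]);
translate([3000, 150, 0]) cube([150, 1500, 2650]);
translate([3000, 2650, 0]) cube([150, 700, 2650]);


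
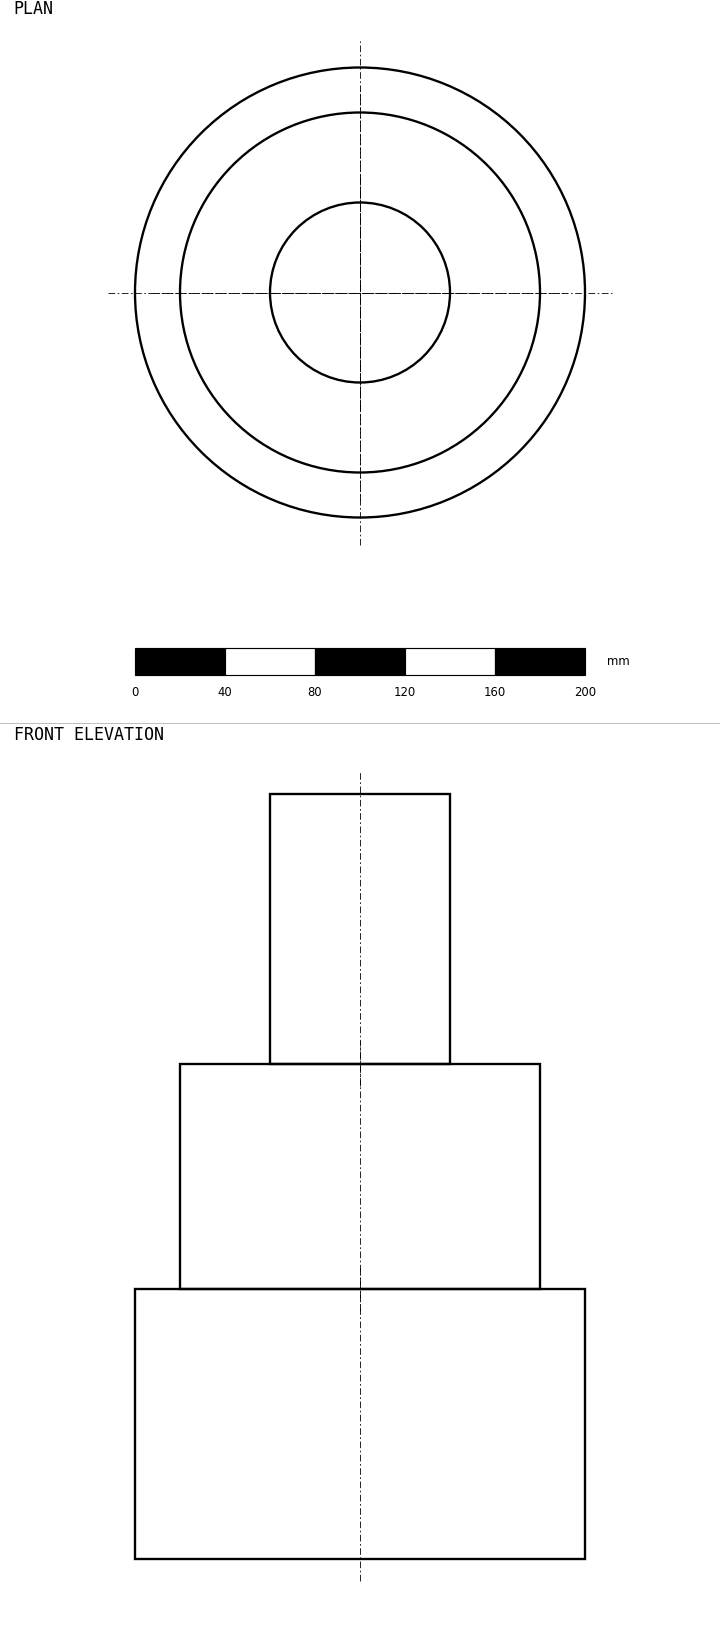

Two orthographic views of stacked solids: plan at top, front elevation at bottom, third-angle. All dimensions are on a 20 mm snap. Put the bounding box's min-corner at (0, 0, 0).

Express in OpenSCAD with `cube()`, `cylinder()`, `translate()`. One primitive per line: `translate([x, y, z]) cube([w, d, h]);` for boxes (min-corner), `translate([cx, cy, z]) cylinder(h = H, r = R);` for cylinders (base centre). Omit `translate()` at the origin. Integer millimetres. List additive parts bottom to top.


translate([100, 100, 0]) cylinder(h = 120, r = 100);
translate([100, 100, 120]) cylinder(h = 100, r = 80);
translate([100, 100, 220]) cylinder(h = 120, r = 40);
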